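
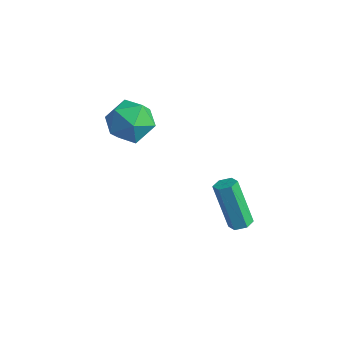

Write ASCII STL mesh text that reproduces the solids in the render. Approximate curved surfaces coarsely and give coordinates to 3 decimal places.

solid 
facet normal 0.431 -0.029 -0.902
outer loop
vertex 2.828 3.52 -0.154
vertex 2.38 3.667 -0.373
vertex 2.724 4.025 -0.22
endloop
endfacet
facet normal 0.880 0.235 0.413
outer loop
vertex 2.828 3.52 -0.154
vertex 2.724 4.025 -0.22
vertex 1.888 3.586 1.812
endloop
endfacet
facet normal 0.880 0.234 0.413
outer loop
vertex 1.888 3.586 1.812
vertex 2.724 4.025 -0.22
vertex 1.785 4.091 1.746
endloop
endfacet
facet normal -0.431 0.030 0.902
outer loop
vertex 1.888 3.586 1.812
vertex 1.785 4.091 1.746
vertex 1.44 3.733 1.593
endloop
endfacet
facet normal 0.431 -0.029 -0.902
outer loop
vertex 2.724 4.025 -0.22
vertex 2.38 3.667 -0.373
vertex 2.276 4.172 -0.439
endloop
endfacet
facet normal 0.268 0.959 0.096
outer loop
vertex 2.724 4.025 -0.22
vertex 2.276 4.172 -0.439
vertex 1.785 4.091 1.746
endloop
endfacet
facet normal 0.268 0.959 0.096
outer loop
vertex 1.785 4.091 1.746
vertex 2.276 4.172 -0.439
vertex 1.337 4.238 1.527
endloop
endfacet
facet normal -0.431 0.030 0.902
outer loop
vertex 1.785 4.091 1.746
vertex 1.337 4.238 1.527
vertex 1.44 3.733 1.593
endloop
endfacet
facet normal 0.431 -0.029 -0.902
outer loop
vertex 2.276 4.172 -0.439
vertex 2.38 3.667 -0.373
vertex 1.932 3.814 -0.592
endloop
endfacet
facet normal -0.613 0.724 -0.317
outer loop
vertex 2.276 4.172 -0.439
vertex 1.932 3.814 -0.592
vertex 1.337 4.238 1.527
endloop
endfacet
facet normal -0.612 0.725 -0.317
outer loop
vertex 1.337 4.238 1.527
vertex 1.932 3.814 -0.592
vertex 0.992 3.88 1.374
endloop
endfacet
facet normal -0.431 0.030 0.902
outer loop
vertex 1.337 4.238 1.527
vertex 0.992 3.88 1.374
vertex 1.44 3.733 1.593
endloop
endfacet
facet normal 0.431 -0.030 -0.902
outer loop
vertex 1.932 3.814 -0.592
vertex 2.38 3.667 -0.373
vertex 2.035 3.309 -0.526
endloop
endfacet
facet normal -0.880 -0.234 -0.413
outer loop
vertex 1.932 3.814 -0.592
vertex 2.035 3.309 -0.526
vertex 0.992 3.88 1.374
endloop
endfacet
facet normal -0.880 -0.235 -0.412
outer loop
vertex 0.992 3.88 1.374
vertex 2.035 3.309 -0.526
vertex 1.096 3.375 1.44
endloop
endfacet
facet normal -0.431 0.029 0.902
outer loop
vertex 0.992 3.88 1.374
vertex 1.096 3.375 1.44
vertex 1.44 3.733 1.593
endloop
endfacet
facet normal 0.431 -0.030 -0.902
outer loop
vertex 2.035 3.309 -0.526
vertex 2.38 3.667 -0.373
vertex 2.483 3.162 -0.307
endloop
endfacet
facet normal -0.268 -0.959 -0.096
outer loop
vertex 2.035 3.309 -0.526
vertex 2.483 3.162 -0.307
vertex 1.096 3.375 1.44
endloop
endfacet
facet normal -0.268 -0.959 -0.096
outer loop
vertex 1.096 3.375 1.44
vertex 2.483 3.162 -0.307
vertex 1.544 3.228 1.659
endloop
endfacet
facet normal -0.431 0.029 0.902
outer loop
vertex 1.096 3.375 1.44
vertex 1.544 3.228 1.659
vertex 1.44 3.733 1.593
endloop
endfacet
facet normal 0.431 -0.030 -0.902
outer loop
vertex 2.483 3.162 -0.307
vertex 2.38 3.667 -0.373
vertex 2.828 3.52 -0.154
endloop
endfacet
facet normal 0.612 -0.725 0.317
outer loop
vertex 2.483 3.162 -0.307
vertex 2.828 3.52 -0.154
vertex 1.544 3.228 1.659
endloop
endfacet
facet normal 0.612 -0.724 0.317
outer loop
vertex 1.544 3.228 1.659
vertex 2.828 3.52 -0.154
vertex 1.888 3.586 1.812
endloop
endfacet
facet normal -0.431 0.029 0.902
outer loop
vertex 1.544 3.228 1.659
vertex 1.888 3.586 1.812
vertex 1.44 3.733 1.593
endloop
endfacet
facet normal -0.171 0.773 0.611
outer loop
vertex -2.772 3.887 3.519
vertex -3.61 3.306 4.019
vertex -2.548 3.227 4.416
endloop
endfacet
facet normal 0.516 0.746 0.420
outer loop
vertex -2.772 3.887 3.519
vertex -2.548 3.227 4.416
vertex -1.84 3.237 3.528
endloop
endfacet
facet normal 0.549 0.783 -0.291
outer loop
vertex -2.772 3.887 3.519
vertex -1.84 3.237 3.528
vertex -2.464 3.323 2.583
endloop
endfacet
facet normal -0.118 0.833 -0.541
outer loop
vertex -2.772 3.887 3.519
vertex -2.464 3.323 2.583
vertex -3.557 3.365 2.886
endloop
endfacet
facet normal -0.563 0.826 0.017
outer loop
vertex -2.772 3.887 3.519
vertex -3.557 3.365 2.886
vertex -3.61 3.306 4.019
endloop
endfacet
facet normal 0.776 0.112 0.620
outer loop
vertex -1.84 3.237 3.528
vertex -2.548 3.227 4.416
vertex -2.103 2.255 4.034
endloop
endfacet
facet normal -0.336 0.155 0.929
outer loop
vertex -2.548 3.227 4.416
vertex -3.61 3.306 4.019
vertex -3.196 2.297 4.337
endloop
endfacet
facet normal -0.970 0.243 -0.033
outer loop
vertex -3.61 3.306 4.019
vertex -3.557 3.365 2.886
vertex -3.82 2.383 3.392
endloop
endfacet
facet normal -0.249 0.253 -0.935
outer loop
vertex -3.557 3.365 2.886
vertex -2.464 3.323 2.583
vertex -3.112 2.393 2.504
endloop
endfacet
facet normal 0.829 0.173 -0.532
outer loop
vertex -2.464 3.323 2.583
vertex -1.84 3.237 3.528
vertex -2.05 2.314 2.901
endloop
endfacet
facet normal 0.118 -0.833 0.541
outer loop
vertex -2.888 1.733 3.401
vertex -2.103 2.255 4.034
vertex -3.196 2.297 4.337
endloop
endfacet
facet normal -0.549 -0.783 0.291
outer loop
vertex -2.888 1.733 3.401
vertex -3.196 2.297 4.337
vertex -3.82 2.383 3.392
endloop
endfacet
facet normal -0.516 -0.746 -0.420
outer loop
vertex -2.888 1.733 3.401
vertex -3.82 2.383 3.392
vertex -3.112 2.393 2.504
endloop
endfacet
facet normal 0.171 -0.773 -0.611
outer loop
vertex -2.888 1.733 3.401
vertex -3.112 2.393 2.504
vertex -2.05 2.314 2.901
endloop
endfacet
facet normal 0.563 -0.826 -0.017
outer loop
vertex -2.888 1.733 3.401
vertex -2.05 2.314 2.901
vertex -2.103 2.255 4.034
endloop
endfacet
facet normal 0.249 -0.253 0.935
outer loop
vertex -3.196 2.297 4.337
vertex -2.103 2.255 4.034
vertex -2.548 3.227 4.416
endloop
endfacet
facet normal -0.829 -0.173 0.532
outer loop
vertex -3.82 2.383 3.392
vertex -3.196 2.297 4.337
vertex -3.61 3.306 4.019
endloop
endfacet
facet normal -0.776 -0.112 -0.620
outer loop
vertex -3.112 2.393 2.504
vertex -3.82 2.383 3.392
vertex -3.557 3.365 2.886
endloop
endfacet
facet normal 0.336 -0.155 -0.929
outer loop
vertex -2.05 2.314 2.901
vertex -3.112 2.393 2.504
vertex -2.464 3.323 2.583
endloop
endfacet
facet normal 0.970 -0.243 0.033
outer loop
vertex -2.103 2.255 4.034
vertex -2.05 2.314 2.901
vertex -1.84 3.237 3.528
endloop
endfacet

endsolid


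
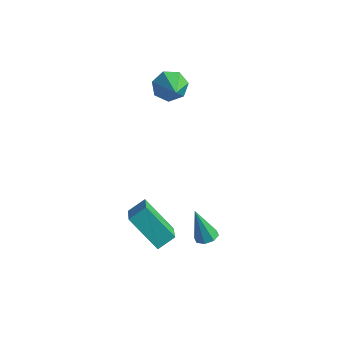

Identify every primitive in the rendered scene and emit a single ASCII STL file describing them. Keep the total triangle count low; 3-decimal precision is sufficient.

solid 
facet normal -0.763 -0.002 0.647
outer loop
vertex 2.259 -1.212 -2.184
vertex 1.326 0.044 -3.28
vertex 1.89 -1.867 -2.621
endloop
endfacet
facet normal 0.489 -0.658 0.573
outer loop
vertex 3.254 -1.864 -3.78
vertex 2.259 -1.212 -2.184
vertex 1.89 -1.867 -2.621
endloop
endfacet
facet normal -0.763 -0.002 0.647
outer loop
vertex 1.89 -1.867 -2.621
vertex 1.326 0.044 -3.28
vertex 0.957 -0.611 -3.717
endloop
endfacet
facet normal -0.425 -0.753 -0.502
outer loop
vertex 0.957 -0.611 -3.717
vertex 3.254 -1.864 -3.78
vertex 1.89 -1.867 -2.621
endloop
endfacet
facet normal 0.425 0.753 0.502
outer loop
vertex 2.259 -1.212 -2.184
vertex 2.69 0.047 -4.439
vertex 1.326 0.044 -3.28
endloop
endfacet
facet normal 0.489 -0.658 0.573
outer loop
vertex 3.623 -1.209 -3.343
vertex 2.259 -1.212 -2.184
vertex 3.254 -1.864 -3.78
endloop
endfacet
facet normal 0.425 0.753 0.502
outer loop
vertex 3.623 -1.209 -3.343
vertex 2.69 0.047 -4.439
vertex 2.259 -1.212 -2.184
endloop
endfacet
facet normal -0.489 0.658 -0.573
outer loop
vertex 1.326 0.044 -3.28
vertex 2.69 0.047 -4.439
vertex 0.957 -0.611 -3.717
endloop
endfacet
facet normal -0.425 -0.753 -0.502
outer loop
vertex 2.321 -0.608 -4.876
vertex 3.254 -1.864 -3.78
vertex 0.957 -0.611 -3.717
endloop
endfacet
facet normal -0.489 0.658 -0.573
outer loop
vertex 0.957 -0.611 -3.717
vertex 2.69 0.047 -4.439
vertex 2.321 -0.608 -4.876
endloop
endfacet
facet normal 0.763 0.002 -0.647
outer loop
vertex 2.321 -0.608 -4.876
vertex 3.623 -1.209 -3.343
vertex 3.254 -1.864 -3.78
endloop
endfacet
facet normal 0.763 0.002 -0.647
outer loop
vertex 2.69 0.047 -4.439
vertex 3.623 -1.209 -3.343
vertex 2.321 -0.608 -4.876
endloop
endfacet
facet normal 0.327 0.048 -0.944
outer loop
vertex 4.637 0.357 -4.005
vertex 4.205 0.139 -4.166
vertex 4.359 0.619 -4.088
endloop
endfacet
facet normal 0.501 0.695 0.517
outer loop
vertex 4.637 0.357 -4.005
vertex 4.359 0.619 -4.088
vertex 3.695 0.061 -2.694
endloop
endfacet
facet normal 0.326 0.049 -0.944
outer loop
vertex 4.359 0.619 -4.088
vertex 4.205 0.139 -4.166
vertex 3.991 0.599 -4.216
endloop
endfacet
facet normal -0.156 0.940 0.302
outer loop
vertex 4.359 0.619 -4.088
vertex 3.991 0.599 -4.216
vertex 3.695 0.061 -2.694
endloop
endfacet
facet normal 0.326 0.049 -0.944
outer loop
vertex 3.991 0.599 -4.216
vertex 4.205 0.139 -4.166
vertex 3.748 0.31 -4.315
endloop
endfacet
facet normal -0.775 0.628 0.071
outer loop
vertex 3.991 0.599 -4.216
vertex 3.748 0.31 -4.315
vertex 3.695 0.061 -2.694
endloop
endfacet
facet normal 0.326 0.050 -0.944
outer loop
vertex 3.748 0.31 -4.315
vertex 4.205 0.139 -4.166
vertex 3.773 -0.079 -4.327
endloop
endfacet
facet normal -0.997 -0.063 -0.042
outer loop
vertex 3.748 0.31 -4.315
vertex 3.773 -0.079 -4.327
vertex 3.695 0.061 -2.694
endloop
endfacet
facet normal 0.326 0.051 -0.944
outer loop
vertex 3.773 -0.079 -4.327
vertex 4.205 0.139 -4.166
vertex 4.051 -0.341 -4.245
endloop
endfacet
facet normal -0.690 -0.723 0.029
outer loop
vertex 3.773 -0.079 -4.327
vertex 4.051 -0.341 -4.245
vertex 3.695 0.061 -2.694
endloop
endfacet
facet normal 0.328 0.050 -0.943
outer loop
vertex 4.051 -0.341 -4.245
vertex 4.205 0.139 -4.166
vertex 4.419 -0.321 -4.116
endloop
endfacet
facet normal -0.033 -0.969 0.244
outer loop
vertex 4.051 -0.341 -4.245
vertex 4.419 -0.321 -4.116
vertex 3.695 0.061 -2.694
endloop
endfacet
facet normal 0.327 0.050 -0.944
outer loop
vertex 4.419 -0.321 -4.116
vertex 4.205 0.139 -4.166
vertex 4.661 -0.032 -4.017
endloop
endfacet
facet normal 0.588 -0.655 0.475
outer loop
vertex 4.419 -0.321 -4.116
vertex 4.661 -0.032 -4.017
vertex 3.695 0.061 -2.694
endloop
endfacet
facet normal 0.327 0.049 -0.944
outer loop
vertex 4.661 -0.032 -4.017
vertex 4.205 0.139 -4.166
vertex 4.637 0.357 -4.005
endloop
endfacet
facet normal 0.808 0.032 0.588
outer loop
vertex 4.661 -0.032 -4.017
vertex 4.637 0.357 -4.005
vertex 3.695 0.061 -2.694
endloop
endfacet
facet normal -0.596 0.623 -0.507
outer loop
vertex 0.205 4.839 -0.003
vertex -0.34 4.283 -0.046
vertex -0.241 4.826 0.505
endloop
endfacet
facet normal 0.653 0.481 0.585
outer loop
vertex 0.205 4.839 -0.003
vertex -0.241 4.826 0.505
vertex 0.66 3.237 0.806
endloop
endfacet
facet normal -0.594 0.624 -0.508
outer loop
vertex -0.241 4.826 0.505
vertex -0.34 4.283 -0.046
vertex -0.762 4.405 0.598
endloop
endfacet
facet normal 0.017 0.195 0.981
outer loop
vertex -0.241 4.826 0.505
vertex -0.762 4.405 0.598
vertex 0.66 3.237 0.806
endloop
endfacet
facet normal -0.595 0.623 -0.508
outer loop
vertex -0.762 4.405 0.598
vertex -0.34 4.283 -0.046
vertex -0.965 3.891 0.206
endloop
endfacet
facet normal -0.458 -0.418 0.785
outer loop
vertex -0.762 4.405 0.598
vertex -0.965 3.891 0.206
vertex 0.66 3.237 0.806
endloop
endfacet
facet normal -0.595 0.624 -0.506
outer loop
vertex -0.965 3.891 0.206
vertex -0.34 4.283 -0.046
vertex -0.698 3.674 -0.376
endloop
endfacet
facet normal -0.415 -0.898 0.145
outer loop
vertex -0.965 3.891 0.206
vertex -0.698 3.674 -0.376
vertex 0.66 3.237 0.806
endloop
endfacet
facet normal -0.595 0.624 -0.506
outer loop
vertex -0.698 3.674 -0.376
vertex -0.34 4.283 -0.046
vertex -0.161 3.915 -0.71
endloop
endfacet
facet normal 0.113 -0.883 -0.456
outer loop
vertex -0.698 3.674 -0.376
vertex -0.161 3.915 -0.71
vertex 0.66 3.237 0.806
endloop
endfacet
facet normal -0.596 0.623 -0.506
outer loop
vertex -0.161 3.915 -0.71
vertex -0.34 4.283 -0.046
vertex 0.241 4.434 -0.544
endloop
endfacet
facet normal 0.729 -0.384 -0.567
outer loop
vertex -0.161 3.915 -0.71
vertex 0.241 4.434 -0.544
vertex 0.66 3.237 0.806
endloop
endfacet
facet normal -0.596 0.623 -0.506
outer loop
vertex 0.241 4.434 -0.544
vertex -0.34 4.283 -0.046
vertex 0.205 4.839 -0.003
endloop
endfacet
facet normal 0.969 0.223 -0.103
outer loop
vertex 0.241 4.434 -0.544
vertex 0.205 4.839 -0.003
vertex 0.66 3.237 0.806
endloop
endfacet

endsolid


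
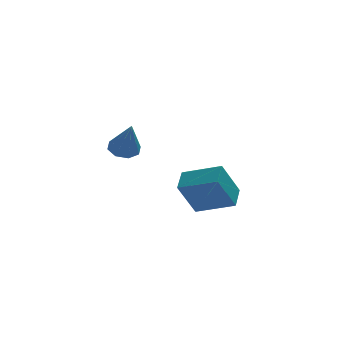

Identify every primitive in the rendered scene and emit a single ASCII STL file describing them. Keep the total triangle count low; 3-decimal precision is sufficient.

solid 
facet normal -0.063 0.530 -0.846
outer loop
vertex -1.517 -0.884 1.379
vertex -2.293 -0.956 1.392
vertex -1.782 -0.44 1.677
endloop
endfacet
facet normal 0.862 0.202 0.465
outer loop
vertex -1.517 -0.884 1.379
vertex -1.782 -0.44 1.677
vertex -2.167 -2.004 3.068
endloop
endfacet
facet normal -0.063 0.530 -0.846
outer loop
vertex -1.782 -0.44 1.677
vertex -2.293 -0.956 1.392
vertex -2.347 -0.298 1.808
endloop
endfacet
facet normal 0.320 0.585 0.746
outer loop
vertex -1.782 -0.44 1.677
vertex -2.347 -0.298 1.808
vertex -2.167 -2.004 3.068
endloop
endfacet
facet normal -0.065 0.529 -0.846
outer loop
vertex -2.347 -0.298 1.808
vertex -2.293 -0.956 1.392
vertex -2.881 -0.542 1.696
endloop
endfacet
facet normal -0.396 0.518 0.758
outer loop
vertex -2.347 -0.298 1.808
vertex -2.881 -0.542 1.696
vertex -2.167 -2.004 3.068
endloop
endfacet
facet normal -0.064 0.530 -0.846
outer loop
vertex -2.881 -0.542 1.696
vertex -2.293 -0.956 1.392
vertex -3.07 -1.028 1.406
endloop
endfacet
facet normal -0.867 0.042 0.496
outer loop
vertex -2.881 -0.542 1.696
vertex -3.07 -1.028 1.406
vertex -2.167 -2.004 3.068
endloop
endfacet
facet normal -0.064 0.529 -0.846
outer loop
vertex -3.07 -1.028 1.406
vertex -2.293 -0.956 1.392
vertex -2.804 -1.472 1.108
endloop
endfacet
facet normal -0.817 -0.565 0.112
outer loop
vertex -3.07 -1.028 1.406
vertex -2.804 -1.472 1.108
vertex -2.167 -2.004 3.068
endloop
endfacet
facet normal -0.063 0.529 -0.846
outer loop
vertex -2.804 -1.472 1.108
vertex -2.293 -0.956 1.392
vertex -2.239 -1.614 0.977
endloop
endfacet
facet normal -0.277 -0.946 -0.167
outer loop
vertex -2.804 -1.472 1.108
vertex -2.239 -1.614 0.977
vertex -2.167 -2.004 3.068
endloop
endfacet
facet normal -0.064 0.529 -0.846
outer loop
vertex -2.239 -1.614 0.977
vertex -2.293 -0.956 1.392
vertex -1.706 -1.37 1.089
endloop
endfacet
facet normal 0.440 -0.880 -0.179
outer loop
vertex -2.239 -1.614 0.977
vertex -1.706 -1.37 1.089
vertex -2.167 -2.004 3.068
endloop
endfacet
facet normal -0.063 0.529 -0.846
outer loop
vertex -1.706 -1.37 1.089
vertex -2.293 -0.956 1.392
vertex -1.517 -0.884 1.379
endloop
endfacet
facet normal 0.911 -0.404 0.083
outer loop
vertex -1.706 -1.37 1.089
vertex -1.517 -0.884 1.379
vertex -2.167 -2.004 3.068
endloop
endfacet
facet normal -0.471 -0.210 0.857
outer loop
vertex 2.932 2.123 -2.249
vertex 3.451 3.269 -1.683
vertex 1.217 3.231 -2.921
endloop
endfacet
facet normal -0.376 -0.831 -0.410
outer loop
vertex 2.249 3.691 -4.797
vertex 2.932 2.123 -2.249
vertex 1.217 3.231 -2.921
endloop
endfacet
facet normal -0.471 -0.210 0.857
outer loop
vertex 1.217 3.231 -2.921
vertex 3.451 3.269 -1.683
vertex 1.736 4.378 -2.355
endloop
endfacet
facet normal -0.798 0.515 -0.313
outer loop
vertex 1.736 4.378 -2.355
vertex 2.249 3.691 -4.797
vertex 1.217 3.231 -2.921
endloop
endfacet
facet normal 0.798 -0.516 0.312
outer loop
vertex 2.932 2.123 -2.249
vertex 4.483 3.729 -3.559
vertex 3.451 3.269 -1.683
endloop
endfacet
facet normal -0.376 -0.831 -0.410
outer loop
vertex 3.964 2.582 -4.125
vertex 2.932 2.123 -2.249
vertex 2.249 3.691 -4.797
endloop
endfacet
facet normal 0.798 -0.515 0.313
outer loop
vertex 3.964 2.582 -4.125
vertex 4.483 3.729 -3.559
vertex 2.932 2.123 -2.249
endloop
endfacet
facet normal 0.376 0.831 0.411
outer loop
vertex 3.451 3.269 -1.683
vertex 4.483 3.729 -3.559
vertex 1.736 4.378 -2.355
endloop
endfacet
facet normal -0.798 0.516 -0.313
outer loop
vertex 2.768 4.837 -4.231
vertex 2.249 3.691 -4.797
vertex 1.736 4.378 -2.355
endloop
endfacet
facet normal 0.376 0.831 0.410
outer loop
vertex 1.736 4.378 -2.355
vertex 4.483 3.729 -3.559
vertex 2.768 4.837 -4.231
endloop
endfacet
facet normal 0.471 0.210 -0.857
outer loop
vertex 2.768 4.837 -4.231
vertex 3.964 2.582 -4.125
vertex 2.249 3.691 -4.797
endloop
endfacet
facet normal 0.471 0.210 -0.857
outer loop
vertex 4.483 3.729 -3.559
vertex 3.964 2.582 -4.125
vertex 2.768 4.837 -4.231
endloop
endfacet

endsolid


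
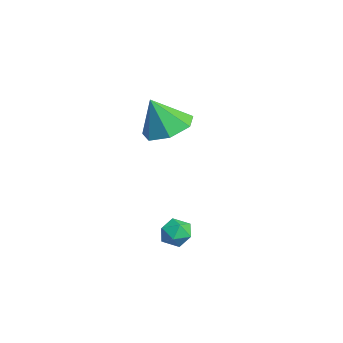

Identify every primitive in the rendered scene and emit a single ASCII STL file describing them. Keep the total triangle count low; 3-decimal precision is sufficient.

solid 
facet normal -0.940 -0.121 0.319
outer loop
vertex 0.943 0.241 -0.936
vertex 1.037 -0.414 -0.908
vertex 1.168 -0.038 -0.379
endloop
endfacet
facet normal -0.679 0.509 0.529
outer loop
vertex 0.943 0.241 -0.936
vertex 1.168 -0.038 -0.379
vertex 1.429 0.532 -0.592
endloop
endfacet
facet normal -0.484 0.873 -0.054
outer loop
vertex 0.943 0.241 -0.936
vertex 1.429 0.532 -0.592
vertex 1.46 0.508 -1.253
endloop
endfacet
facet normal -0.625 0.469 -0.624
outer loop
vertex 0.943 0.241 -0.936
vertex 1.46 0.508 -1.253
vertex 1.217 -0.076 -1.449
endloop
endfacet
facet normal -0.907 -0.147 -0.394
outer loop
vertex 0.943 0.241 -0.936
vertex 1.217 -0.076 -1.449
vertex 1.037 -0.414 -0.908
endloop
endfacet
facet normal -0.095 0.386 0.918
outer loop
vertex 1.429 0.532 -0.592
vertex 1.168 -0.038 -0.379
vertex 1.823 0.056 -0.351
endloop
endfacet
facet normal -0.517 -0.632 0.577
outer loop
vertex 1.168 -0.038 -0.379
vertex 1.037 -0.414 -0.908
vertex 1.58 -0.528 -0.547
endloop
endfacet
facet normal -0.463 -0.674 -0.575
outer loop
vertex 1.037 -0.414 -0.908
vertex 1.217 -0.076 -1.449
vertex 1.611 -0.552 -1.208
endloop
endfacet
facet normal -0.005 0.320 -0.947
outer loop
vertex 1.217 -0.076 -1.449
vertex 1.46 0.508 -1.253
vertex 1.872 0.018 -1.421
endloop
endfacet
facet normal 0.221 0.975 -0.025
outer loop
vertex 1.46 0.508 -1.253
vertex 1.429 0.532 -0.592
vertex 2.003 0.394 -0.892
endloop
endfacet
facet normal 0.625 -0.469 0.624
outer loop
vertex 2.097 -0.261 -0.864
vertex 1.823 0.056 -0.351
vertex 1.58 -0.528 -0.547
endloop
endfacet
facet normal 0.484 -0.873 0.054
outer loop
vertex 2.097 -0.261 -0.864
vertex 1.58 -0.528 -0.547
vertex 1.611 -0.552 -1.208
endloop
endfacet
facet normal 0.679 -0.509 -0.529
outer loop
vertex 2.097 -0.261 -0.864
vertex 1.611 -0.552 -1.208
vertex 1.872 0.018 -1.421
endloop
endfacet
facet normal 0.940 0.121 -0.319
outer loop
vertex 2.097 -0.261 -0.864
vertex 1.872 0.018 -1.421
vertex 2.003 0.394 -0.892
endloop
endfacet
facet normal 0.907 0.147 0.394
outer loop
vertex 2.097 -0.261 -0.864
vertex 2.003 0.394 -0.892
vertex 1.823 0.056 -0.351
endloop
endfacet
facet normal 0.005 -0.320 0.947
outer loop
vertex 1.58 -0.528 -0.547
vertex 1.823 0.056 -0.351
vertex 1.168 -0.038 -0.379
endloop
endfacet
facet normal -0.221 -0.975 0.025
outer loop
vertex 1.611 -0.552 -1.208
vertex 1.58 -0.528 -0.547
vertex 1.037 -0.414 -0.908
endloop
endfacet
facet normal 0.095 -0.386 -0.918
outer loop
vertex 1.872 0.018 -1.421
vertex 1.611 -0.552 -1.208
vertex 1.217 -0.076 -1.449
endloop
endfacet
facet normal 0.517 0.632 -0.577
outer loop
vertex 2.003 0.394 -0.892
vertex 1.872 0.018 -1.421
vertex 1.46 0.508 -1.253
endloop
endfacet
facet normal 0.463 0.674 0.575
outer loop
vertex 1.823 0.056 -0.351
vertex 2.003 0.394 -0.892
vertex 1.429 0.532 -0.592
endloop
endfacet
facet normal 0.074 0.406 -0.911
outer loop
vertex -2.374 0.014 1.704
vertex -2.871 0.873 2.046
vertex -1.84 0.671 2.04
endloop
endfacet
facet normal 0.655 -0.690 0.307
outer loop
vertex -2.374 0.014 1.704
vertex -1.84 0.671 2.04
vertex -2.989 0.227 3.494
endloop
endfacet
facet normal 0.074 0.406 -0.911
outer loop
vertex -1.84 0.671 2.04
vertex -2.871 0.873 2.046
vertex -2.083 1.481 2.381
endloop
endfacet
facet normal 0.788 -0.023 0.616
outer loop
vertex -1.84 0.671 2.04
vertex -2.083 1.481 2.381
vertex -2.989 0.227 3.494
endloop
endfacet
facet normal 0.074 0.406 -0.911
outer loop
vertex -2.083 1.481 2.381
vertex -2.871 0.873 2.046
vertex -2.919 1.832 2.469
endloop
endfacet
facet normal 0.297 0.505 0.811
outer loop
vertex -2.083 1.481 2.381
vertex -2.919 1.832 2.469
vertex -2.989 0.227 3.494
endloop
endfacet
facet normal 0.074 0.406 -0.911
outer loop
vertex -2.919 1.832 2.469
vertex -2.871 0.873 2.046
vertex -3.719 1.461 2.239
endloop
endfacet
facet normal -0.444 0.496 0.746
outer loop
vertex -2.919 1.832 2.469
vertex -3.719 1.461 2.239
vertex -2.989 0.227 3.494
endloop
endfacet
facet normal 0.074 0.406 -0.911
outer loop
vertex -3.719 1.461 2.239
vertex -2.871 0.873 2.046
vertex -3.88 0.647 1.863
endloop
endfacet
facet normal -0.881 -0.043 0.470
outer loop
vertex -3.719 1.461 2.239
vertex -3.88 0.647 1.863
vertex -2.989 0.227 3.494
endloop
endfacet
facet normal 0.074 0.406 -0.911
outer loop
vertex -3.88 0.647 1.863
vertex -2.871 0.873 2.046
vertex -3.281 0.003 1.625
endloop
endfacet
facet normal -0.682 -0.705 0.191
outer loop
vertex -3.88 0.647 1.863
vertex -3.281 0.003 1.625
vertex -2.989 0.227 3.494
endloop
endfacet
facet normal 0.074 0.406 -0.911
outer loop
vertex -3.281 0.003 1.625
vertex -2.871 0.873 2.046
vertex -2.374 0.014 1.704
endloop
endfacet
facet normal 0.002 -0.993 0.119
outer loop
vertex -3.281 0.003 1.625
vertex -2.374 0.014 1.704
vertex -2.989 0.227 3.494
endloop
endfacet

endsolid


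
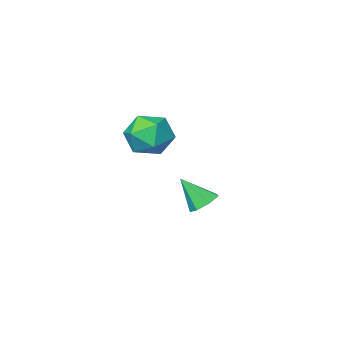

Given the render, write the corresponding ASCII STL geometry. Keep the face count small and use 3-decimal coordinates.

solid 
facet normal -0.431 0.472 -0.769
outer loop
vertex -0.729 0.624 -1.326
vertex -1.199 0.725 -1.001
vertex -0.726 1.054 -1.064
endloop
endfacet
facet normal 0.999 0.020 -0.045
outer loop
vertex -0.729 0.624 -1.326
vertex -0.726 1.054 -1.064
vertex -0.661 0.135 -0.039
endloop
endfacet
facet normal -0.431 0.472 -0.770
outer loop
vertex -0.726 1.054 -1.064
vertex -1.199 0.725 -1.001
vertex -1.079 1.236 -0.755
endloop
endfacet
facet normal 0.690 0.560 0.458
outer loop
vertex -0.726 1.054 -1.064
vertex -1.079 1.236 -0.755
vertex -0.661 0.135 -0.039
endloop
endfacet
facet normal -0.431 0.472 -0.770
outer loop
vertex -1.079 1.236 -0.755
vertex -1.199 0.725 -1.001
vertex -1.523 1.033 -0.631
endloop
endfacet
facet normal -0.013 0.542 0.840
outer loop
vertex -1.079 1.236 -0.755
vertex -1.523 1.033 -0.631
vertex -0.661 0.135 -0.039
endloop
endfacet
facet normal -0.430 0.472 -0.770
outer loop
vertex -1.523 1.033 -0.631
vertex -1.199 0.725 -1.001
vertex -1.723 0.598 -0.786
endloop
endfacet
facet normal -0.582 -0.022 0.813
outer loop
vertex -1.523 1.033 -0.631
vertex -1.723 0.598 -0.786
vertex -0.661 0.135 -0.039
endloop
endfacet
facet normal -0.430 0.471 -0.770
outer loop
vertex -1.723 0.598 -0.786
vertex -1.199 0.725 -1.001
vertex -1.528 0.258 -1.103
endloop
endfacet
facet normal -0.587 -0.706 0.396
outer loop
vertex -1.723 0.598 -0.786
vertex -1.528 0.258 -1.103
vertex -0.661 0.135 -0.039
endloop
endfacet
facet normal -0.431 0.471 -0.770
outer loop
vertex -1.528 0.258 -1.103
vertex -1.199 0.725 -1.001
vertex -1.086 0.27 -1.343
endloop
endfacet
facet normal -0.025 -0.995 -0.095
outer loop
vertex -1.528 0.258 -1.103
vertex -1.086 0.27 -1.343
vertex -0.661 0.135 -0.039
endloop
endfacet
facet normal -0.431 0.471 -0.770
outer loop
vertex -1.086 0.27 -1.343
vertex -1.199 0.725 -1.001
vertex -0.729 0.624 -1.326
endloop
endfacet
facet normal 0.681 -0.672 -0.291
outer loop
vertex -1.086 0.27 -1.343
vertex -0.729 0.624 -1.326
vertex -0.661 0.135 -0.039
endloop
endfacet
facet normal -0.180 0.075 0.981
outer loop
vertex 1.484 2.479 3.651
vertex 0.873 1.889 3.584
vertex 1.676 1.655 3.749
endloop
endfacet
facet normal 0.504 0.217 0.836
outer loop
vertex 1.484 2.479 3.651
vertex 1.676 1.655 3.749
vertex 2.195 2.163 3.304
endloop
endfacet
facet normal 0.524 0.763 0.379
outer loop
vertex 1.484 2.479 3.651
vertex 2.195 2.163 3.304
vertex 1.713 2.712 2.865
endloop
endfacet
facet normal -0.149 0.959 0.241
outer loop
vertex 1.484 2.479 3.651
vertex 1.713 2.712 2.865
vertex 0.897 2.542 3.038
endloop
endfacet
facet normal -0.583 0.534 0.613
outer loop
vertex 1.484 2.479 3.651
vertex 0.897 2.542 3.038
vertex 0.873 1.889 3.584
endloop
endfacet
facet normal 0.784 -0.355 0.509
outer loop
vertex 2.195 2.163 3.304
vertex 1.676 1.655 3.749
vertex 2.023 1.378 3.022
endloop
endfacet
facet normal -0.323 -0.584 0.745
outer loop
vertex 1.676 1.655 3.749
vertex 0.873 1.889 3.584
vertex 1.207 1.208 3.195
endloop
endfacet
facet normal -0.976 0.160 0.149
outer loop
vertex 0.873 1.889 3.584
vertex 0.897 2.542 3.038
vertex 0.725 1.757 2.756
endloop
endfacet
facet normal -0.273 0.848 -0.454
outer loop
vertex 0.897 2.542 3.038
vertex 1.713 2.712 2.865
vertex 1.244 2.265 2.311
endloop
endfacet
facet normal 0.815 0.531 -0.230
outer loop
vertex 1.713 2.712 2.865
vertex 2.195 2.163 3.304
vertex 2.047 2.031 2.476
endloop
endfacet
facet normal 0.149 -0.959 -0.241
outer loop
vertex 1.436 1.441 2.409
vertex 2.023 1.378 3.022
vertex 1.207 1.208 3.195
endloop
endfacet
facet normal -0.524 -0.763 -0.379
outer loop
vertex 1.436 1.441 2.409
vertex 1.207 1.208 3.195
vertex 0.725 1.757 2.756
endloop
endfacet
facet normal -0.504 -0.217 -0.836
outer loop
vertex 1.436 1.441 2.409
vertex 0.725 1.757 2.756
vertex 1.244 2.265 2.311
endloop
endfacet
facet normal 0.180 -0.075 -0.981
outer loop
vertex 1.436 1.441 2.409
vertex 1.244 2.265 2.311
vertex 2.047 2.031 2.476
endloop
endfacet
facet normal 0.583 -0.534 -0.613
outer loop
vertex 1.436 1.441 2.409
vertex 2.047 2.031 2.476
vertex 2.023 1.378 3.022
endloop
endfacet
facet normal 0.273 -0.848 0.454
outer loop
vertex 1.207 1.208 3.195
vertex 2.023 1.378 3.022
vertex 1.676 1.655 3.749
endloop
endfacet
facet normal -0.815 -0.531 0.230
outer loop
vertex 0.725 1.757 2.756
vertex 1.207 1.208 3.195
vertex 0.873 1.889 3.584
endloop
endfacet
facet normal -0.784 0.355 -0.509
outer loop
vertex 1.244 2.265 2.311
vertex 0.725 1.757 2.756
vertex 0.897 2.542 3.038
endloop
endfacet
facet normal 0.323 0.584 -0.745
outer loop
vertex 2.047 2.031 2.476
vertex 1.244 2.265 2.311
vertex 1.713 2.712 2.865
endloop
endfacet
facet normal 0.976 -0.160 -0.149
outer loop
vertex 2.023 1.378 3.022
vertex 2.047 2.031 2.476
vertex 2.195 2.163 3.304
endloop
endfacet

endsolid


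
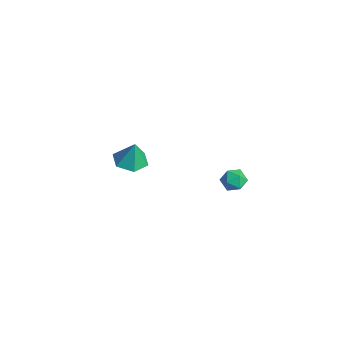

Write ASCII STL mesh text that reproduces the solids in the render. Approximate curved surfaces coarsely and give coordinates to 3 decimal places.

solid 
facet normal -0.714 0.225 0.663
outer loop
vertex 3.447 2.251 0.049
vertex 2.987 1.833 -0.305
vertex 3.388 1.56 0.22
endloop
endfacet
facet normal -0.068 0.245 0.967
outer loop
vertex 3.447 2.251 0.049
vertex 3.388 1.56 0.22
vertex 4.033 1.866 0.188
endloop
endfacet
facet normal 0.327 0.719 0.612
outer loop
vertex 3.447 2.251 0.049
vertex 4.033 1.866 0.188
vertex 4.031 2.33 -0.356
endloop
endfacet
facet normal -0.074 0.993 0.088
outer loop
vertex 3.447 2.251 0.049
vertex 4.031 2.33 -0.356
vertex 3.384 2.309 -0.661
endloop
endfacet
facet normal -0.717 0.687 0.120
outer loop
vertex 3.447 2.251 0.049
vertex 3.384 2.309 -0.661
vertex 2.987 1.833 -0.305
endloop
endfacet
facet normal 0.232 -0.396 0.888
outer loop
vertex 4.033 1.866 0.188
vertex 3.388 1.56 0.22
vertex 3.936 1.211 -0.079
endloop
endfacet
facet normal -0.811 -0.430 0.396
outer loop
vertex 3.388 1.56 0.22
vertex 2.987 1.833 -0.305
vertex 3.289 1.19 -0.384
endloop
endfacet
facet normal -0.815 0.318 -0.484
outer loop
vertex 2.987 1.833 -0.305
vertex 3.384 2.309 -0.661
vertex 3.287 1.654 -0.928
endloop
endfacet
facet normal 0.226 0.814 -0.536
outer loop
vertex 3.384 2.309 -0.661
vertex 4.031 2.33 -0.356
vertex 3.932 1.96 -0.96
endloop
endfacet
facet normal 0.874 0.372 0.314
outer loop
vertex 4.031 2.33 -0.356
vertex 4.033 1.866 0.188
vertex 4.333 1.687 -0.435
endloop
endfacet
facet normal 0.074 -0.993 -0.088
outer loop
vertex 3.873 1.269 -0.789
vertex 3.936 1.211 -0.079
vertex 3.289 1.19 -0.384
endloop
endfacet
facet normal -0.327 -0.719 -0.612
outer loop
vertex 3.873 1.269 -0.789
vertex 3.289 1.19 -0.384
vertex 3.287 1.654 -0.928
endloop
endfacet
facet normal 0.068 -0.245 -0.967
outer loop
vertex 3.873 1.269 -0.789
vertex 3.287 1.654 -0.928
vertex 3.932 1.96 -0.96
endloop
endfacet
facet normal 0.714 -0.225 -0.663
outer loop
vertex 3.873 1.269 -0.789
vertex 3.932 1.96 -0.96
vertex 4.333 1.687 -0.435
endloop
endfacet
facet normal 0.717 -0.687 -0.120
outer loop
vertex 3.873 1.269 -0.789
vertex 4.333 1.687 -0.435
vertex 3.936 1.211 -0.079
endloop
endfacet
facet normal -0.226 -0.814 0.536
outer loop
vertex 3.289 1.19 -0.384
vertex 3.936 1.211 -0.079
vertex 3.388 1.56 0.22
endloop
endfacet
facet normal -0.874 -0.372 -0.314
outer loop
vertex 3.287 1.654 -0.928
vertex 3.289 1.19 -0.384
vertex 2.987 1.833 -0.305
endloop
endfacet
facet normal -0.232 0.396 -0.888
outer loop
vertex 3.932 1.96 -0.96
vertex 3.287 1.654 -0.928
vertex 3.384 2.309 -0.661
endloop
endfacet
facet normal 0.811 0.430 -0.396
outer loop
vertex 4.333 1.687 -0.435
vertex 3.932 1.96 -0.96
vertex 4.031 2.33 -0.356
endloop
endfacet
facet normal 0.815 -0.318 0.484
outer loop
vertex 3.936 1.211 -0.079
vertex 4.333 1.687 -0.435
vertex 4.033 1.866 0.188
endloop
endfacet
facet normal -0.161 -0.109 -0.981
outer loop
vertex -2.344 0.399 -3.428
vertex -3.043 -0.247 -3.242
vertex -3.26 0.696 -3.311
endloop
endfacet
facet normal 0.329 0.868 0.371
outer loop
vertex -2.344 0.399 -3.428
vertex -3.26 0.696 -3.311
vertex -2.817 -0.093 -1.858
endloop
endfacet
facet normal -0.161 -0.109 -0.981
outer loop
vertex -3.26 0.696 -3.311
vertex -3.043 -0.247 -3.242
vertex -3.959 0.05 -3.125
endloop
endfacet
facet normal -0.497 0.690 0.526
outer loop
vertex -3.26 0.696 -3.311
vertex -3.959 0.05 -3.125
vertex -2.817 -0.093 -1.858
endloop
endfacet
facet normal -0.161 -0.109 -0.981
outer loop
vertex -3.959 0.05 -3.125
vertex -3.043 -0.247 -3.242
vertex -3.742 -0.893 -3.056
endloop
endfacet
facet normal -0.744 -0.123 0.657
outer loop
vertex -3.959 0.05 -3.125
vertex -3.742 -0.893 -3.056
vertex -2.817 -0.093 -1.858
endloop
endfacet
facet normal -0.161 -0.109 -0.981
outer loop
vertex -3.742 -0.893 -3.056
vertex -3.043 -0.247 -3.242
vertex -2.826 -1.19 -3.173
endloop
endfacet
facet normal -0.165 -0.757 0.633
outer loop
vertex -3.742 -0.893 -3.056
vertex -2.826 -1.19 -3.173
vertex -2.817 -0.093 -1.858
endloop
endfacet
facet normal -0.161 -0.109 -0.981
outer loop
vertex -2.826 -1.19 -3.173
vertex -3.043 -0.247 -3.242
vertex -2.127 -0.544 -3.359
endloop
endfacet
facet normal 0.661 -0.578 0.478
outer loop
vertex -2.826 -1.19 -3.173
vertex -2.127 -0.544 -3.359
vertex -2.817 -0.093 -1.858
endloop
endfacet
facet normal -0.161 -0.109 -0.981
outer loop
vertex -2.127 -0.544 -3.359
vertex -3.043 -0.247 -3.242
vertex -2.344 0.399 -3.428
endloop
endfacet
facet normal 0.908 0.234 0.347
outer loop
vertex -2.127 -0.544 -3.359
vertex -2.344 0.399 -3.428
vertex -2.817 -0.093 -1.858
endloop
endfacet

endsolid


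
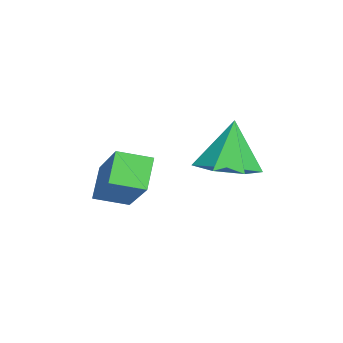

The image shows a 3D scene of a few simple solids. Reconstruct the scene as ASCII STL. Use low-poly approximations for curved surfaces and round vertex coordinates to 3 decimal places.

solid 
facet normal 0.267 -0.150 -0.952
outer loop
vertex -1.648 0.469 -0.79
vertex -2.384 0.87 -1.06
vertex -1.595 1.223 -0.894
endloop
endfacet
facet normal 0.719 0.045 0.693
outer loop
vertex -1.648 0.469 -0.79
vertex -1.595 1.223 -0.894
vertex -2.776 1.09 0.34
endloop
endfacet
facet normal 0.267 -0.149 -0.952
outer loop
vertex -1.595 1.223 -0.894
vertex -2.384 0.87 -1.06
vertex -2.135 1.712 -1.122
endloop
endfacet
facet normal 0.450 0.734 0.509
outer loop
vertex -1.595 1.223 -0.894
vertex -2.135 1.712 -1.122
vertex -2.776 1.09 0.34
endloop
endfacet
facet normal 0.266 -0.149 -0.952
outer loop
vertex -2.135 1.712 -1.122
vertex -2.384 0.87 -1.06
vertex -2.863 1.567 -1.303
endloop
endfacet
facet normal -0.254 0.925 0.282
outer loop
vertex -2.135 1.712 -1.122
vertex -2.863 1.567 -1.303
vertex -2.776 1.09 0.34
endloop
endfacet
facet normal 0.267 -0.149 -0.952
outer loop
vertex -2.863 1.567 -1.303
vertex -2.384 0.87 -1.06
vertex -3.229 0.897 -1.301
endloop
endfacet
facet normal -0.863 0.472 0.183
outer loop
vertex -2.863 1.567 -1.303
vertex -3.229 0.897 -1.301
vertex -2.776 1.09 0.34
endloop
endfacet
facet normal 0.267 -0.150 -0.952
outer loop
vertex -3.229 0.897 -1.301
vertex -2.384 0.87 -1.06
vertex -2.959 0.207 -1.117
endloop
endfacet
facet normal -0.916 -0.282 0.286
outer loop
vertex -3.229 0.897 -1.301
vertex -2.959 0.207 -1.117
vertex -2.776 1.09 0.34
endloop
endfacet
facet normal 0.267 -0.150 -0.952
outer loop
vertex -2.959 0.207 -1.117
vertex -2.384 0.87 -1.06
vertex -2.256 0.016 -0.89
endloop
endfacet
facet normal -0.376 -0.771 0.514
outer loop
vertex -2.959 0.207 -1.117
vertex -2.256 0.016 -0.89
vertex -2.776 1.09 0.34
endloop
endfacet
facet normal 0.268 -0.149 -0.952
outer loop
vertex -2.256 0.016 -0.89
vertex -2.384 0.87 -1.06
vertex -1.648 0.469 -0.79
endloop
endfacet
facet normal 0.352 -0.626 0.696
outer loop
vertex -2.256 0.016 -0.89
vertex -1.648 0.469 -0.79
vertex -2.776 1.09 0.34
endloop
endfacet
facet normal -0.738 -0.181 -0.650
outer loop
vertex -4.024 -2.134 -1.799
vertex -4.02 -1.22 -2.058
vertex -3.336 -2.341 -2.523
endloop
endfacet
facet normal -0.004 -0.962 0.271
outer loop
vertex -1.86 -1.98 -1.222
vertex -4.024 -2.134 -1.799
vertex -3.336 -2.341 -2.523
endloop
endfacet
facet normal -0.738 -0.180 -0.650
outer loop
vertex -3.336 -2.341 -2.523
vertex -4.02 -1.22 -2.058
vertex -3.332 -1.427 -2.781
endloop
endfacet
facet normal 0.675 -0.203 -0.709
outer loop
vertex -3.332 -1.427 -2.781
vertex -1.86 -1.98 -1.222
vertex -3.336 -2.341 -2.523
endloop
endfacet
facet normal -0.675 0.204 0.709
outer loop
vertex -4.024 -2.134 -1.799
vertex -2.544 -0.859 -0.757
vertex -4.02 -1.22 -2.058
endloop
endfacet
facet normal -0.004 -0.962 0.272
outer loop
vertex -2.548 -1.773 -0.499
vertex -4.024 -2.134 -1.799
vertex -1.86 -1.98 -1.222
endloop
endfacet
facet normal -0.675 0.203 0.710
outer loop
vertex -2.548 -1.773 -0.499
vertex -2.544 -0.859 -0.757
vertex -4.024 -2.134 -1.799
endloop
endfacet
facet normal 0.004 0.962 -0.272
outer loop
vertex -4.02 -1.22 -2.058
vertex -2.544 -0.859 -0.757
vertex -3.332 -1.427 -2.781
endloop
endfacet
facet normal 0.675 -0.204 -0.709
outer loop
vertex -1.856 -1.066 -1.481
vertex -1.86 -1.98 -1.222
vertex -3.332 -1.427 -2.781
endloop
endfacet
facet normal 0.004 0.962 -0.272
outer loop
vertex -3.332 -1.427 -2.781
vertex -2.544 -0.859 -0.757
vertex -1.856 -1.066 -1.481
endloop
endfacet
facet normal 0.738 0.181 0.650
outer loop
vertex -1.856 -1.066 -1.481
vertex -2.548 -1.773 -0.499
vertex -1.86 -1.98 -1.222
endloop
endfacet
facet normal 0.738 0.180 0.650
outer loop
vertex -2.544 -0.859 -0.757
vertex -2.548 -1.773 -0.499
vertex -1.856 -1.066 -1.481
endloop
endfacet

endsolid


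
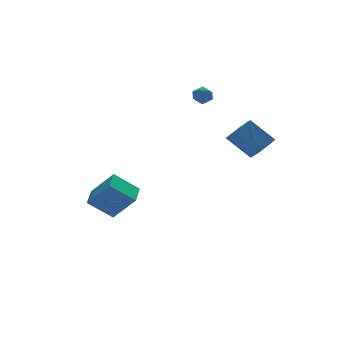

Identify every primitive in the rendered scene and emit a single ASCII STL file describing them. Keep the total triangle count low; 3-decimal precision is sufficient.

solid 
facet normal -0.836 -0.296 -0.462
outer loop
vertex 2.864 -3.851 2.071
vertex 1.835 -2.907 3.33
vertex 2.914 -2.631 1.199
endloop
endfacet
facet normal 0.547 -0.502 -0.670
outer loop
vertex 3.985 -2.253 1.79
vertex 2.864 -3.851 2.071
vertex 2.914 -2.631 1.199
endloop
endfacet
facet normal -0.836 -0.296 -0.462
outer loop
vertex 2.914 -2.631 1.199
vertex 1.835 -2.907 3.33
vertex 1.885 -1.688 2.458
endloop
endfacet
facet normal 0.034 0.813 -0.581
outer loop
vertex 1.885 -1.688 2.458
vertex 3.985 -2.253 1.79
vertex 2.914 -2.631 1.199
endloop
endfacet
facet normal -0.034 -0.813 0.582
outer loop
vertex 2.864 -3.851 2.071
vertex 2.906 -2.529 3.921
vertex 1.835 -2.907 3.33
endloop
endfacet
facet normal 0.547 -0.502 -0.670
outer loop
vertex 3.935 -3.472 2.662
vertex 2.864 -3.851 2.071
vertex 3.985 -2.253 1.79
endloop
endfacet
facet normal -0.033 -0.813 0.582
outer loop
vertex 3.935 -3.472 2.662
vertex 2.906 -2.529 3.921
vertex 2.864 -3.851 2.071
endloop
endfacet
facet normal -0.547 0.502 0.670
outer loop
vertex 1.835 -2.907 3.33
vertex 2.906 -2.529 3.921
vertex 1.885 -1.688 2.458
endloop
endfacet
facet normal 0.034 0.813 -0.582
outer loop
vertex 2.956 -1.309 3.049
vertex 3.985 -2.253 1.79
vertex 1.885 -1.688 2.458
endloop
endfacet
facet normal -0.547 0.501 0.670
outer loop
vertex 1.885 -1.688 2.458
vertex 2.906 -2.529 3.921
vertex 2.956 -1.309 3.049
endloop
endfacet
facet normal 0.836 0.296 0.462
outer loop
vertex 2.956 -1.309 3.049
vertex 3.935 -3.472 2.662
vertex 3.985 -2.253 1.79
endloop
endfacet
facet normal 0.836 0.296 0.462
outer loop
vertex 2.906 -2.529 3.921
vertex 3.935 -3.472 2.662
vertex 2.956 -1.309 3.049
endloop
endfacet
facet normal -0.920 0.122 0.373
outer loop
vertex 2.281 3.595 3.585
vertex 2.528 3.522 4.218
vertex 2.495 4.142 3.934
endloop
endfacet
facet normal -0.843 0.482 -0.239
outer loop
vertex 2.281 3.595 3.585
vertex 2.495 4.142 3.934
vertex 2.647 4.079 3.271
endloop
endfacet
facet normal -0.663 0.015 -0.749
outer loop
vertex 2.281 3.595 3.585
vertex 2.647 4.079 3.271
vertex 2.774 3.42 3.145
endloop
endfacet
facet normal -0.628 -0.633 -0.453
outer loop
vertex 2.281 3.595 3.585
vertex 2.774 3.42 3.145
vertex 2.7 3.075 3.73
endloop
endfacet
facet normal -0.787 -0.567 0.242
outer loop
vertex 2.281 3.595 3.585
vertex 2.7 3.075 3.73
vertex 2.528 3.522 4.218
endloop
endfacet
facet normal -0.302 0.940 -0.159
outer loop
vertex 2.647 4.079 3.271
vertex 2.495 4.142 3.934
vertex 3.12 4.305 3.71
endloop
endfacet
facet normal -0.426 0.358 0.831
outer loop
vertex 2.495 4.142 3.934
vertex 2.528 3.522 4.218
vertex 3.046 3.96 4.295
endloop
endfacet
facet normal -0.212 -0.757 0.618
outer loop
vertex 2.528 3.522 4.218
vertex 2.7 3.075 3.73
vertex 3.173 3.301 4.169
endloop
endfacet
facet normal 0.045 -0.863 -0.503
outer loop
vertex 2.7 3.075 3.73
vertex 2.774 3.42 3.145
vertex 3.325 3.238 3.506
endloop
endfacet
facet normal -0.011 0.186 -0.983
outer loop
vertex 2.774 3.42 3.145
vertex 2.647 4.079 3.271
vertex 3.292 3.858 3.222
endloop
endfacet
facet normal 0.628 0.633 0.453
outer loop
vertex 3.539 3.785 3.855
vertex 3.12 4.305 3.71
vertex 3.046 3.96 4.295
endloop
endfacet
facet normal 0.663 -0.015 0.749
outer loop
vertex 3.539 3.785 3.855
vertex 3.046 3.96 4.295
vertex 3.173 3.301 4.169
endloop
endfacet
facet normal 0.843 -0.482 0.239
outer loop
vertex 3.539 3.785 3.855
vertex 3.173 3.301 4.169
vertex 3.325 3.238 3.506
endloop
endfacet
facet normal 0.920 -0.122 -0.373
outer loop
vertex 3.539 3.785 3.855
vertex 3.325 3.238 3.506
vertex 3.292 3.858 3.222
endloop
endfacet
facet normal 0.787 0.567 -0.242
outer loop
vertex 3.539 3.785 3.855
vertex 3.292 3.858 3.222
vertex 3.12 4.305 3.71
endloop
endfacet
facet normal -0.045 0.863 0.503
outer loop
vertex 3.046 3.96 4.295
vertex 3.12 4.305 3.71
vertex 2.495 4.142 3.934
endloop
endfacet
facet normal 0.011 -0.186 0.983
outer loop
vertex 3.173 3.301 4.169
vertex 3.046 3.96 4.295
vertex 2.528 3.522 4.218
endloop
endfacet
facet normal 0.302 -0.940 0.159
outer loop
vertex 3.325 3.238 3.506
vertex 3.173 3.301 4.169
vertex 2.7 3.075 3.73
endloop
endfacet
facet normal 0.426 -0.358 -0.831
outer loop
vertex 3.292 3.858 3.222
vertex 3.325 3.238 3.506
vertex 2.774 3.42 3.145
endloop
endfacet
facet normal 0.212 0.757 -0.618
outer loop
vertex 3.12 4.305 3.71
vertex 3.292 3.858 3.222
vertex 2.647 4.079 3.271
endloop
endfacet
facet normal -0.467 0.475 -0.746
outer loop
vertex -3.974 3.956 -3.654
vertex -3.261 5.155 -3.337
vertex -2.614 3.458 -4.822
endloop
endfacet
facet normal -0.498 -0.838 -0.222
outer loop
vertex -1.639 2.465 -3.263
vertex -3.974 3.956 -3.654
vertex -2.614 3.458 -4.822
endloop
endfacet
facet normal -0.467 0.475 -0.746
outer loop
vertex -2.614 3.458 -4.822
vertex -3.261 5.155 -3.337
vertex -1.902 4.657 -4.505
endloop
endfacet
facet normal 0.731 -0.268 -0.628
outer loop
vertex -1.902 4.657 -4.505
vertex -1.639 2.465 -3.263
vertex -2.614 3.458 -4.822
endloop
endfacet
facet normal -0.731 0.268 0.628
outer loop
vertex -3.974 3.956 -3.654
vertex -2.286 4.162 -1.778
vertex -3.261 5.155 -3.337
endloop
endfacet
facet normal -0.498 -0.838 -0.222
outer loop
vertex -2.998 2.963 -2.095
vertex -3.974 3.956 -3.654
vertex -1.639 2.465 -3.263
endloop
endfacet
facet normal -0.731 0.268 0.628
outer loop
vertex -2.998 2.963 -2.095
vertex -2.286 4.162 -1.778
vertex -3.974 3.956 -3.654
endloop
endfacet
facet normal 0.498 0.838 0.222
outer loop
vertex -3.261 5.155 -3.337
vertex -2.286 4.162 -1.778
vertex -1.902 4.657 -4.505
endloop
endfacet
facet normal 0.730 -0.268 -0.628
outer loop
vertex -0.926 3.664 -2.946
vertex -1.639 2.465 -3.263
vertex -1.902 4.657 -4.505
endloop
endfacet
facet normal 0.498 0.838 0.222
outer loop
vertex -1.902 4.657 -4.505
vertex -2.286 4.162 -1.778
vertex -0.926 3.664 -2.946
endloop
endfacet
facet normal 0.467 -0.475 0.746
outer loop
vertex -0.926 3.664 -2.946
vertex -2.998 2.963 -2.095
vertex -1.639 2.465 -3.263
endloop
endfacet
facet normal 0.467 -0.475 0.746
outer loop
vertex -2.286 4.162 -1.778
vertex -2.998 2.963 -2.095
vertex -0.926 3.664 -2.946
endloop
endfacet

endsolid


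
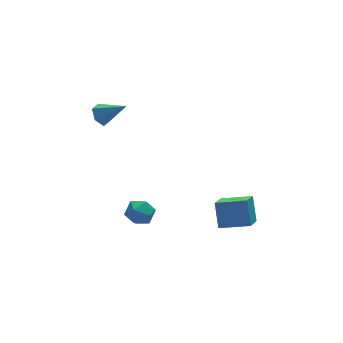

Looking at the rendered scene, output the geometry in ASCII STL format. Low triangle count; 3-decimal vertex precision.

solid 
facet normal -0.665 0.739 0.109
outer loop
vertex -2.702 -0.624 -2.935
vertex -3.41 -1.314 -2.578
vertex -2.762 -0.83 -1.906
endloop
endfacet
facet normal 0.002 0.981 0.196
outer loop
vertex -2.702 -0.624 -2.935
vertex -2.762 -0.83 -1.906
vertex -1.823 -0.739 -2.369
endloop
endfacet
facet normal 0.367 0.840 -0.399
outer loop
vertex -2.702 -0.624 -2.935
vertex -1.823 -0.739 -2.369
vertex -1.891 -1.165 -3.328
endloop
endfacet
facet normal -0.073 0.512 -0.856
outer loop
vertex -2.702 -0.624 -2.935
vertex -1.891 -1.165 -3.328
vertex -2.872 -1.52 -3.457
endloop
endfacet
facet normal -0.711 0.450 -0.541
outer loop
vertex -2.702 -0.624 -2.935
vertex -2.872 -1.52 -3.457
vertex -3.41 -1.314 -2.578
endloop
endfacet
facet normal 0.301 0.613 0.731
outer loop
vertex -1.823 -0.739 -2.369
vertex -2.762 -0.83 -1.906
vertex -1.988 -1.5 -1.663
endloop
endfacet
facet normal -0.777 0.222 0.589
outer loop
vertex -2.762 -0.83 -1.906
vertex -3.41 -1.314 -2.578
vertex -2.969 -1.855 -1.792
endloop
endfacet
facet normal -0.851 -0.245 -0.464
outer loop
vertex -3.41 -1.314 -2.578
vertex -2.872 -1.52 -3.457
vertex -3.037 -2.281 -2.751
endloop
endfacet
facet normal 0.180 -0.145 -0.973
outer loop
vertex -2.872 -1.52 -3.457
vertex -1.891 -1.165 -3.328
vertex -2.098 -2.19 -3.214
endloop
endfacet
facet normal 0.892 0.386 -0.235
outer loop
vertex -1.891 -1.165 -3.328
vertex -1.823 -0.739 -2.369
vertex -1.45 -1.706 -2.542
endloop
endfacet
facet normal 0.073 -0.512 0.856
outer loop
vertex -2.158 -2.396 -2.185
vertex -1.988 -1.5 -1.663
vertex -2.969 -1.855 -1.792
endloop
endfacet
facet normal -0.367 -0.840 0.399
outer loop
vertex -2.158 -2.396 -2.185
vertex -2.969 -1.855 -1.792
vertex -3.037 -2.281 -2.751
endloop
endfacet
facet normal -0.002 -0.981 -0.196
outer loop
vertex -2.158 -2.396 -2.185
vertex -3.037 -2.281 -2.751
vertex -2.098 -2.19 -3.214
endloop
endfacet
facet normal 0.665 -0.739 -0.109
outer loop
vertex -2.158 -2.396 -2.185
vertex -2.098 -2.19 -3.214
vertex -1.45 -1.706 -2.542
endloop
endfacet
facet normal 0.711 -0.450 0.541
outer loop
vertex -2.158 -2.396 -2.185
vertex -1.45 -1.706 -2.542
vertex -1.988 -1.5 -1.663
endloop
endfacet
facet normal -0.180 0.145 0.973
outer loop
vertex -2.969 -1.855 -1.792
vertex -1.988 -1.5 -1.663
vertex -2.762 -0.83 -1.906
endloop
endfacet
facet normal -0.892 -0.386 0.235
outer loop
vertex -3.037 -2.281 -2.751
vertex -2.969 -1.855 -1.792
vertex -3.41 -1.314 -2.578
endloop
endfacet
facet normal -0.301 -0.613 -0.731
outer loop
vertex -2.098 -2.19 -3.214
vertex -3.037 -2.281 -2.751
vertex -2.872 -1.52 -3.457
endloop
endfacet
facet normal 0.777 -0.222 -0.589
outer loop
vertex -1.45 -1.706 -2.542
vertex -2.098 -2.19 -3.214
vertex -1.891 -1.165 -3.328
endloop
endfacet
facet normal 0.851 0.245 0.464
outer loop
vertex -1.988 -1.5 -1.663
vertex -1.45 -1.706 -2.542
vertex -1.823 -0.739 -2.369
endloop
endfacet
facet normal -0.527 -0.639 0.560
outer loop
vertex 3.419 -4.519 -1.002
vertex 1.715 -3.517 -1.463
vertex 3.178 -5.604 -2.468
endloop
endfacet
facet normal 0.840 -0.493 0.227
outer loop
vertex 4.185 -4.383 -3.537
vertex 3.419 -4.519 -1.002
vertex 3.178 -5.604 -2.468
endloop
endfacet
facet normal -0.527 -0.639 0.560
outer loop
vertex 3.178 -5.604 -2.468
vertex 1.715 -3.517 -1.463
vertex 1.474 -4.602 -2.929
endloop
endfacet
facet normal -0.131 -0.590 -0.797
outer loop
vertex 1.474 -4.602 -2.929
vertex 4.185 -4.383 -3.537
vertex 3.178 -5.604 -2.468
endloop
endfacet
facet normal 0.131 0.590 0.797
outer loop
vertex 3.419 -4.519 -1.002
vertex 2.722 -2.296 -2.532
vertex 1.715 -3.517 -1.463
endloop
endfacet
facet normal 0.840 -0.493 0.227
outer loop
vertex 4.426 -3.298 -2.071
vertex 3.419 -4.519 -1.002
vertex 4.185 -4.383 -3.537
endloop
endfacet
facet normal 0.131 0.590 0.797
outer loop
vertex 4.426 -3.298 -2.071
vertex 2.722 -2.296 -2.532
vertex 3.419 -4.519 -1.002
endloop
endfacet
facet normal -0.840 0.493 -0.227
outer loop
vertex 1.715 -3.517 -1.463
vertex 2.722 -2.296 -2.532
vertex 1.474 -4.602 -2.929
endloop
endfacet
facet normal -0.131 -0.590 -0.797
outer loop
vertex 2.481 -3.381 -3.998
vertex 4.185 -4.383 -3.537
vertex 1.474 -4.602 -2.929
endloop
endfacet
facet normal -0.840 0.493 -0.227
outer loop
vertex 1.474 -4.602 -2.929
vertex 2.722 -2.296 -2.532
vertex 2.481 -3.381 -3.998
endloop
endfacet
facet normal 0.527 0.639 -0.560
outer loop
vertex 2.481 -3.381 -3.998
vertex 4.426 -3.298 -2.071
vertex 4.185 -4.383 -3.537
endloop
endfacet
facet normal 0.527 0.639 -0.560
outer loop
vertex 2.722 -2.296 -2.532
vertex 4.426 -3.298 -2.071
vertex 2.481 -3.381 -3.998
endloop
endfacet
facet normal -0.623 0.498 -0.603
outer loop
vertex -2.123 3.948 1.868
vertex -2.648 4.108 2.543
vertex -2.011 4.666 2.345
endloop
endfacet
facet normal 0.938 0.079 -0.339
outer loop
vertex -2.123 3.948 1.868
vertex -2.011 4.666 2.345
vertex -1.352 3.072 3.797
endloop
endfacet
facet normal -0.623 0.498 -0.603
outer loop
vertex -2.011 4.666 2.345
vertex -2.648 4.108 2.543
vertex -2.536 4.826 3.02
endloop
endfacet
facet normal 0.680 0.627 0.380
outer loop
vertex -2.011 4.666 2.345
vertex -2.536 4.826 3.02
vertex -1.352 3.072 3.797
endloop
endfacet
facet normal -0.623 0.498 -0.603
outer loop
vertex -2.536 4.826 3.02
vertex -2.648 4.108 2.543
vertex -3.173 4.268 3.218
endloop
endfacet
facet normal -0.045 0.379 0.924
outer loop
vertex -2.536 4.826 3.02
vertex -3.173 4.268 3.218
vertex -1.352 3.072 3.797
endloop
endfacet
facet normal -0.623 0.498 -0.603
outer loop
vertex -3.173 4.268 3.218
vertex -2.648 4.108 2.543
vertex -3.285 3.55 2.74
endloop
endfacet
facet normal -0.513 -0.419 0.749
outer loop
vertex -3.173 4.268 3.218
vertex -3.285 3.55 2.74
vertex -1.352 3.072 3.797
endloop
endfacet
facet normal -0.623 0.498 -0.603
outer loop
vertex -3.285 3.55 2.74
vertex -2.648 4.108 2.543
vertex -2.76 3.389 2.065
endloop
endfacet
facet normal -0.256 -0.966 0.031
outer loop
vertex -3.285 3.55 2.74
vertex -2.76 3.389 2.065
vertex -1.352 3.072 3.797
endloop
endfacet
facet normal -0.623 0.498 -0.603
outer loop
vertex -2.76 3.389 2.065
vertex -2.648 4.108 2.543
vertex -2.123 3.948 1.868
endloop
endfacet
facet normal 0.471 -0.717 -0.514
outer loop
vertex -2.76 3.389 2.065
vertex -2.123 3.948 1.868
vertex -1.352 3.072 3.797
endloop
endfacet

endsolid


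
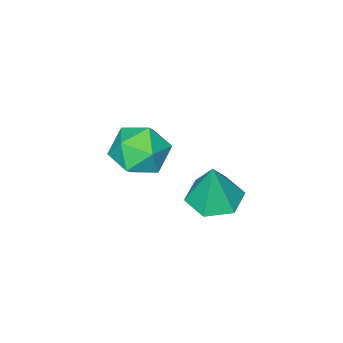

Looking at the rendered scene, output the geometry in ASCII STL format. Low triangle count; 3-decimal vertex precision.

solid 
facet normal -0.167 -0.116 -0.979
outer loop
vertex 4.61 1.848 2.341
vertex 3.79 2.417 2.414
vertex 4.675 2.838 2.213
endloop
endfacet
facet normal 0.958 -0.026 0.284
outer loop
vertex 4.61 1.848 2.341
vertex 4.675 2.838 2.213
vertex 4.09 2.623 4.166
endloop
endfacet
facet normal -0.167 -0.115 -0.979
outer loop
vertex 4.675 2.838 2.213
vertex 3.79 2.417 2.414
vertex 3.856 3.407 2.286
endloop
endfacet
facet normal 0.567 0.783 0.256
outer loop
vertex 4.675 2.838 2.213
vertex 3.856 3.407 2.286
vertex 4.09 2.623 4.166
endloop
endfacet
facet normal -0.167 -0.115 -0.979
outer loop
vertex 3.856 3.407 2.286
vertex 3.79 2.417 2.414
vertex 2.971 2.986 2.487
endloop
endfacet
facet normal -0.319 0.860 0.398
outer loop
vertex 3.856 3.407 2.286
vertex 2.971 2.986 2.487
vertex 4.09 2.623 4.166
endloop
endfacet
facet normal -0.167 -0.115 -0.979
outer loop
vertex 2.971 2.986 2.487
vertex 3.79 2.417 2.414
vertex 2.906 1.996 2.614
endloop
endfacet
facet normal -0.813 0.126 0.569
outer loop
vertex 2.971 2.986 2.487
vertex 2.906 1.996 2.614
vertex 4.09 2.623 4.166
endloop
endfacet
facet normal -0.167 -0.115 -0.979
outer loop
vertex 2.906 1.996 2.614
vertex 3.79 2.417 2.414
vertex 3.725 1.427 2.541
endloop
endfacet
facet normal -0.421 -0.683 0.597
outer loop
vertex 2.906 1.996 2.614
vertex 3.725 1.427 2.541
vertex 4.09 2.623 4.166
endloop
endfacet
facet normal -0.167 -0.115 -0.979
outer loop
vertex 3.725 1.427 2.541
vertex 3.79 2.417 2.414
vertex 4.61 1.848 2.341
endloop
endfacet
facet normal 0.464 -0.760 0.455
outer loop
vertex 3.725 1.427 2.541
vertex 4.61 1.848 2.341
vertex 4.09 2.623 4.166
endloop
endfacet
facet normal -0.983 0.119 -0.136
outer loop
vertex 3.117 -1.088 1.749
vertex 2.914 -1.599 2.767
vertex 3.06 -0.452 2.714
endloop
endfacet
facet normal -0.617 0.640 -0.458
outer loop
vertex 3.117 -1.088 1.749
vertex 3.06 -0.452 2.714
vertex 3.875 -0.232 1.925
endloop
endfacet
facet normal -0.169 0.340 -0.925
outer loop
vertex 3.117 -1.088 1.749
vertex 3.875 -0.232 1.925
vertex 4.234 -1.242 1.489
endloop
endfacet
facet normal -0.259 -0.369 -0.893
outer loop
vertex 3.117 -1.088 1.749
vertex 4.234 -1.242 1.489
vertex 3.64 -2.086 2.01
endloop
endfacet
facet normal -0.762 -0.505 -0.406
outer loop
vertex 3.117 -1.088 1.749
vertex 3.64 -2.086 2.01
vertex 2.914 -1.599 2.767
endloop
endfacet
facet normal -0.226 0.973 0.038
outer loop
vertex 3.875 -0.232 1.925
vertex 3.06 -0.452 2.714
vertex 4.14 -0.214 3.05
endloop
endfacet
facet normal -0.820 0.130 0.557
outer loop
vertex 3.06 -0.452 2.714
vertex 2.914 -1.599 2.767
vertex 3.546 -1.058 3.571
endloop
endfacet
facet normal -0.461 -0.879 0.123
outer loop
vertex 2.914 -1.599 2.767
vertex 3.64 -2.086 2.01
vertex 3.905 -2.068 3.135
endloop
endfacet
facet normal 0.352 -0.658 -0.665
outer loop
vertex 3.64 -2.086 2.01
vertex 4.234 -1.242 1.489
vertex 4.72 -1.848 2.346
endloop
endfacet
facet normal 0.497 0.487 -0.718
outer loop
vertex 4.234 -1.242 1.489
vertex 3.875 -0.232 1.925
vertex 4.866 -0.701 2.293
endloop
endfacet
facet normal 0.259 0.369 0.893
outer loop
vertex 4.663 -1.212 3.311
vertex 4.14 -0.214 3.05
vertex 3.546 -1.058 3.571
endloop
endfacet
facet normal 0.169 -0.340 0.925
outer loop
vertex 4.663 -1.212 3.311
vertex 3.546 -1.058 3.571
vertex 3.905 -2.068 3.135
endloop
endfacet
facet normal 0.617 -0.640 0.458
outer loop
vertex 4.663 -1.212 3.311
vertex 3.905 -2.068 3.135
vertex 4.72 -1.848 2.346
endloop
endfacet
facet normal 0.983 -0.119 0.136
outer loop
vertex 4.663 -1.212 3.311
vertex 4.72 -1.848 2.346
vertex 4.866 -0.701 2.293
endloop
endfacet
facet normal 0.762 0.505 0.406
outer loop
vertex 4.663 -1.212 3.311
vertex 4.866 -0.701 2.293
vertex 4.14 -0.214 3.05
endloop
endfacet
facet normal -0.352 0.658 0.665
outer loop
vertex 3.546 -1.058 3.571
vertex 4.14 -0.214 3.05
vertex 3.06 -0.452 2.714
endloop
endfacet
facet normal -0.497 -0.487 0.718
outer loop
vertex 3.905 -2.068 3.135
vertex 3.546 -1.058 3.571
vertex 2.914 -1.599 2.767
endloop
endfacet
facet normal 0.226 -0.973 -0.038
outer loop
vertex 4.72 -1.848 2.346
vertex 3.905 -2.068 3.135
vertex 3.64 -2.086 2.01
endloop
endfacet
facet normal 0.820 -0.130 -0.557
outer loop
vertex 4.866 -0.701 2.293
vertex 4.72 -1.848 2.346
vertex 4.234 -1.242 1.489
endloop
endfacet
facet normal 0.461 0.879 -0.123
outer loop
vertex 4.14 -0.214 3.05
vertex 4.866 -0.701 2.293
vertex 3.875 -0.232 1.925
endloop
endfacet

endsolid


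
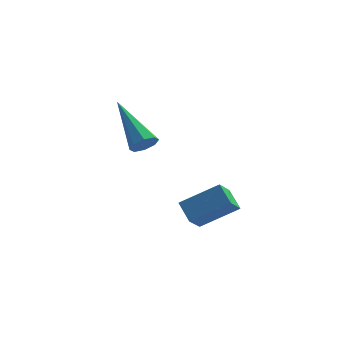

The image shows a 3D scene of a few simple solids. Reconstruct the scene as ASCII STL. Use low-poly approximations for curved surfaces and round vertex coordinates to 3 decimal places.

solid 
facet normal 0.465 -0.703 -0.538
outer loop
vertex -0.203 -0.121 -2.886
vertex -0.514 -0.475 -2.692
vertex -0.526 -0.17 -3.101
endloop
endfacet
facet normal 0.209 0.837 -0.505
outer loop
vertex -0.203 -0.121 -2.886
vertex -0.526 -0.17 -3.101
vertex -1.486 0.995 -1.568
endloop
endfacet
facet normal 0.465 -0.703 -0.538
outer loop
vertex -0.526 -0.17 -3.101
vertex -0.514 -0.475 -2.692
vertex -0.842 -0.398 -3.076
endloop
endfacet
facet normal -0.453 0.550 -0.702
outer loop
vertex -0.526 -0.17 -3.101
vertex -0.842 -0.398 -3.076
vertex -1.486 0.995 -1.568
endloop
endfacet
facet normal 0.465 -0.704 -0.538
outer loop
vertex -0.842 -0.398 -3.076
vertex -0.514 -0.475 -2.692
vertex -0.966 -0.671 -2.826
endloop
endfacet
facet normal -0.909 0.031 -0.417
outer loop
vertex -0.842 -0.398 -3.076
vertex -0.966 -0.671 -2.826
vertex -1.486 0.995 -1.568
endloop
endfacet
facet normal 0.465 -0.703 -0.538
outer loop
vertex -0.966 -0.671 -2.826
vertex -0.514 -0.475 -2.692
vertex -0.825 -0.829 -2.498
endloop
endfacet
facet normal -0.891 -0.416 0.183
outer loop
vertex -0.966 -0.671 -2.826
vertex -0.825 -0.829 -2.498
vertex -1.486 0.995 -1.568
endloop
endfacet
facet normal 0.466 -0.703 -0.537
outer loop
vertex -0.825 -0.829 -2.498
vertex -0.514 -0.475 -2.692
vertex -0.503 -0.78 -2.283
endloop
endfacet
facet normal -0.415 -0.528 0.741
outer loop
vertex -0.825 -0.829 -2.498
vertex -0.503 -0.78 -2.283
vertex -1.486 0.995 -1.568
endloop
endfacet
facet normal 0.465 -0.704 -0.537
outer loop
vertex -0.503 -0.78 -2.283
vertex -0.514 -0.475 -2.692
vertex -0.187 -0.552 -2.308
endloop
endfacet
facet normal 0.248 -0.241 0.938
outer loop
vertex -0.503 -0.78 -2.283
vertex -0.187 -0.552 -2.308
vertex -1.486 0.995 -1.568
endloop
endfacet
facet normal 0.465 -0.703 -0.537
outer loop
vertex -0.187 -0.552 -2.308
vertex -0.514 -0.475 -2.692
vertex -0.063 -0.279 -2.558
endloop
endfacet
facet normal 0.704 0.279 0.653
outer loop
vertex -0.187 -0.552 -2.308
vertex -0.063 -0.279 -2.558
vertex -1.486 0.995 -1.568
endloop
endfacet
facet normal 0.465 -0.703 -0.537
outer loop
vertex -0.063 -0.279 -2.558
vertex -0.514 -0.475 -2.692
vertex -0.203 -0.121 -2.886
endloop
endfacet
facet normal 0.687 0.724 0.056
outer loop
vertex -0.063 -0.279 -2.558
vertex -0.203 -0.121 -2.886
vertex -1.486 0.995 -1.568
endloop
endfacet
facet normal -0.851 -0.130 -0.509
outer loop
vertex 1.075 -4.199 -3.822
vertex 0.725 -3.612 -3.387
vertex 1.359 -3.556 -4.461
endloop
endfacet
facet normal 0.433 -0.724 -0.536
outer loop
vertex 2.575 -3.368 -3.733
vertex 1.075 -4.199 -3.822
vertex 1.359 -3.556 -4.461
endloop
endfacet
facet normal -0.851 -0.131 -0.509
outer loop
vertex 1.359 -3.556 -4.461
vertex 0.725 -3.612 -3.387
vertex 1.008 -2.969 -4.026
endloop
endfacet
facet normal 0.298 0.677 -0.673
outer loop
vertex 1.008 -2.969 -4.026
vertex 2.575 -3.368 -3.733
vertex 1.359 -3.556 -4.461
endloop
endfacet
facet normal -0.298 -0.677 0.673
outer loop
vertex 1.075 -4.199 -3.822
vertex 1.941 -3.424 -2.659
vertex 0.725 -3.612 -3.387
endloop
endfacet
facet normal 0.433 -0.724 -0.537
outer loop
vertex 2.292 -4.011 -3.094
vertex 1.075 -4.199 -3.822
vertex 2.575 -3.368 -3.733
endloop
endfacet
facet normal -0.298 -0.677 0.673
outer loop
vertex 2.292 -4.011 -3.094
vertex 1.941 -3.424 -2.659
vertex 1.075 -4.199 -3.822
endloop
endfacet
facet normal -0.433 0.724 0.537
outer loop
vertex 0.725 -3.612 -3.387
vertex 1.941 -3.424 -2.659
vertex 1.008 -2.969 -4.026
endloop
endfacet
facet normal 0.298 0.677 -0.673
outer loop
vertex 2.225 -2.781 -3.298
vertex 2.575 -3.368 -3.733
vertex 1.008 -2.969 -4.026
endloop
endfacet
facet normal -0.433 0.724 0.537
outer loop
vertex 1.008 -2.969 -4.026
vertex 1.941 -3.424 -2.659
vertex 2.225 -2.781 -3.298
endloop
endfacet
facet normal 0.851 0.131 0.508
outer loop
vertex 2.225 -2.781 -3.298
vertex 2.292 -4.011 -3.094
vertex 2.575 -3.368 -3.733
endloop
endfacet
facet normal 0.850 0.131 0.510
outer loop
vertex 1.941 -3.424 -2.659
vertex 2.292 -4.011 -3.094
vertex 2.225 -2.781 -3.298
endloop
endfacet

endsolid


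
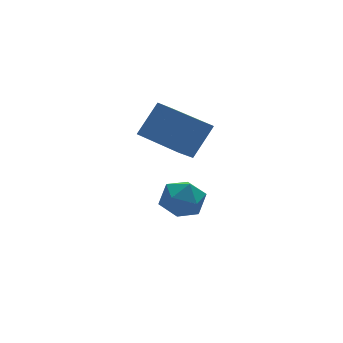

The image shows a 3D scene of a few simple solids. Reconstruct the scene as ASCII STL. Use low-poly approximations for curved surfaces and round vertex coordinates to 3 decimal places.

solid 
facet normal -0.099 0.910 0.402
outer loop
vertex 0.375 3.126 -2.525
vertex 0.125 2.704 -1.631
vertex 1.102 2.905 -1.845
endloop
endfacet
facet normal 0.389 0.913 -0.119
outer loop
vertex 0.375 3.126 -2.525
vertex 1.102 2.905 -1.845
vertex 1.254 2.711 -2.835
endloop
endfacet
facet normal 0.073 0.691 -0.719
outer loop
vertex 0.375 3.126 -2.525
vertex 1.254 2.711 -2.835
vertex 0.371 2.391 -3.232
endloop
endfacet
facet normal -0.610 0.551 -0.570
outer loop
vertex 0.375 3.126 -2.525
vertex 0.371 2.391 -3.232
vertex -0.327 2.387 -2.489
endloop
endfacet
facet normal -0.716 0.687 0.124
outer loop
vertex 0.375 3.126 -2.525
vertex -0.327 2.387 -2.489
vertex 0.125 2.704 -1.631
endloop
endfacet
facet normal 0.896 0.441 0.051
outer loop
vertex 1.254 2.711 -2.835
vertex 1.102 2.905 -1.845
vertex 1.547 2.033 -2.131
endloop
endfacet
facet normal 0.106 0.436 0.894
outer loop
vertex 1.102 2.905 -1.845
vertex 0.125 2.704 -1.631
vertex 0.849 2.029 -1.388
endloop
endfacet
facet normal -0.893 0.074 0.443
outer loop
vertex 0.125 2.704 -1.631
vertex -0.327 2.387 -2.489
vertex -0.034 1.709 -1.785
endloop
endfacet
facet normal -0.721 -0.145 -0.678
outer loop
vertex -0.327 2.387 -2.489
vertex 0.371 2.391 -3.232
vertex 0.118 1.515 -2.775
endloop
endfacet
facet normal 0.384 0.081 -0.920
outer loop
vertex 0.371 2.391 -3.232
vertex 1.254 2.711 -2.835
vertex 1.095 1.716 -2.989
endloop
endfacet
facet normal 0.610 -0.551 0.570
outer loop
vertex 0.845 1.294 -2.095
vertex 1.547 2.033 -2.131
vertex 0.849 2.029 -1.388
endloop
endfacet
facet normal -0.073 -0.691 0.719
outer loop
vertex 0.845 1.294 -2.095
vertex 0.849 2.029 -1.388
vertex -0.034 1.709 -1.785
endloop
endfacet
facet normal -0.389 -0.913 0.119
outer loop
vertex 0.845 1.294 -2.095
vertex -0.034 1.709 -1.785
vertex 0.118 1.515 -2.775
endloop
endfacet
facet normal 0.099 -0.910 -0.402
outer loop
vertex 0.845 1.294 -2.095
vertex 0.118 1.515 -2.775
vertex 1.095 1.716 -2.989
endloop
endfacet
facet normal 0.716 -0.687 -0.124
outer loop
vertex 0.845 1.294 -2.095
vertex 1.095 1.716 -2.989
vertex 1.547 2.033 -2.131
endloop
endfacet
facet normal 0.721 0.145 0.678
outer loop
vertex 0.849 2.029 -1.388
vertex 1.547 2.033 -2.131
vertex 1.102 2.905 -1.845
endloop
endfacet
facet normal -0.384 -0.081 0.920
outer loop
vertex -0.034 1.709 -1.785
vertex 0.849 2.029 -1.388
vertex 0.125 2.704 -1.631
endloop
endfacet
facet normal -0.896 -0.441 -0.051
outer loop
vertex 0.118 1.515 -2.775
vertex -0.034 1.709 -1.785
vertex -0.327 2.387 -2.489
endloop
endfacet
facet normal -0.106 -0.436 -0.894
outer loop
vertex 1.095 1.716 -2.989
vertex 0.118 1.515 -2.775
vertex 0.371 2.391 -3.232
endloop
endfacet
facet normal 0.893 -0.074 -0.443
outer loop
vertex 1.547 2.033 -2.131
vertex 1.095 1.716 -2.989
vertex 1.254 2.711 -2.835
endloop
endfacet
facet normal -0.587 -0.233 -0.776
outer loop
vertex -0.35 0.142 1.736
vertex -1.306 2.062 1.883
vertex 0.394 0.565 1.046
endloop
endfacet
facet normal 0.444 -0.893 -0.068
outer loop
vertex 1.386 0.958 2.357
vertex -0.35 0.142 1.736
vertex 0.394 0.565 1.046
endloop
endfacet
facet normal -0.587 -0.232 -0.776
outer loop
vertex 0.394 0.565 1.046
vertex -1.306 2.062 1.883
vertex -0.561 2.486 1.193
endloop
endfacet
facet normal 0.677 0.385 -0.628
outer loop
vertex -0.561 2.486 1.193
vertex 1.386 0.958 2.357
vertex 0.394 0.565 1.046
endloop
endfacet
facet normal -0.677 -0.385 0.628
outer loop
vertex -0.35 0.142 1.736
vertex -0.314 2.455 3.194
vertex -1.306 2.062 1.883
endloop
endfacet
facet normal 0.444 -0.893 -0.069
outer loop
vertex 0.641 0.534 3.047
vertex -0.35 0.142 1.736
vertex 1.386 0.958 2.357
endloop
endfacet
facet normal -0.677 -0.385 0.627
outer loop
vertex 0.641 0.534 3.047
vertex -0.314 2.455 3.194
vertex -0.35 0.142 1.736
endloop
endfacet
facet normal -0.445 0.893 0.069
outer loop
vertex -1.306 2.062 1.883
vertex -0.314 2.455 3.194
vertex -0.561 2.486 1.193
endloop
endfacet
facet normal 0.677 0.385 -0.627
outer loop
vertex 0.43 2.878 2.504
vertex 1.386 0.958 2.357
vertex -0.561 2.486 1.193
endloop
endfacet
facet normal -0.444 0.893 0.069
outer loop
vertex -0.561 2.486 1.193
vertex -0.314 2.455 3.194
vertex 0.43 2.878 2.504
endloop
endfacet
facet normal 0.586 0.233 0.776
outer loop
vertex 0.43 2.878 2.504
vertex 0.641 0.534 3.047
vertex 1.386 0.958 2.357
endloop
endfacet
facet normal 0.587 0.232 0.775
outer loop
vertex -0.314 2.455 3.194
vertex 0.641 0.534 3.047
vertex 0.43 2.878 2.504
endloop
endfacet

endsolid


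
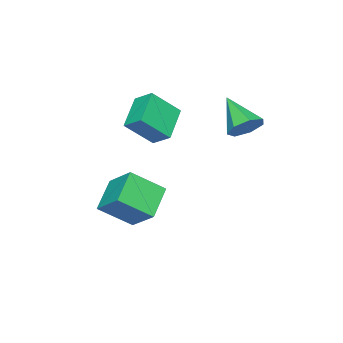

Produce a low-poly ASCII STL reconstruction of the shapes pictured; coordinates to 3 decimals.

solid 
facet normal -0.828 -0.227 0.513
outer loop
vertex 0.892 -1.85 -0.523
vertex -0.186 -0.609 -1.713
vertex 0.546 -3.305 -1.726
endloop
endfacet
facet normal 0.532 -0.611 0.586
outer loop
vertex 2.126 -2.871 -2.707
vertex 0.892 -1.85 -0.523
vertex 0.546 -3.305 -1.726
endloop
endfacet
facet normal -0.828 -0.227 0.513
outer loop
vertex 0.546 -3.305 -1.726
vertex -0.186 -0.609 -1.713
vertex -0.533 -2.064 -2.917
endloop
endfacet
facet normal -0.181 -0.758 -0.626
outer loop
vertex -0.533 -2.064 -2.917
vertex 2.126 -2.871 -2.707
vertex 0.546 -3.305 -1.726
endloop
endfacet
facet normal 0.181 0.758 0.627
outer loop
vertex 0.892 -1.85 -0.523
vertex 1.394 -0.175 -2.694
vertex -0.186 -0.609 -1.713
endloop
endfacet
facet normal 0.531 -0.612 0.586
outer loop
vertex 2.473 -1.416 -1.503
vertex 0.892 -1.85 -0.523
vertex 2.126 -2.871 -2.707
endloop
endfacet
facet normal 0.180 0.758 0.627
outer loop
vertex 2.473 -1.416 -1.503
vertex 1.394 -0.175 -2.694
vertex 0.892 -1.85 -0.523
endloop
endfacet
facet normal -0.532 0.612 -0.586
outer loop
vertex -0.186 -0.609 -1.713
vertex 1.394 -0.175 -2.694
vertex -0.533 -2.064 -2.917
endloop
endfacet
facet normal -0.181 -0.758 -0.627
outer loop
vertex 1.048 -1.63 -3.897
vertex 2.126 -2.871 -2.707
vertex -0.533 -2.064 -2.917
endloop
endfacet
facet normal -0.531 0.611 -0.587
outer loop
vertex -0.533 -2.064 -2.917
vertex 1.394 -0.175 -2.694
vertex 1.048 -1.63 -3.897
endloop
endfacet
facet normal 0.828 0.227 -0.513
outer loop
vertex 1.048 -1.63 -3.897
vertex 2.473 -1.416 -1.503
vertex 2.126 -2.871 -2.707
endloop
endfacet
facet normal 0.828 0.227 -0.513
outer loop
vertex 1.394 -0.175 -2.694
vertex 2.473 -1.416 -1.503
vertex 1.048 -1.63 -3.897
endloop
endfacet
facet normal 0.338 0.732 -0.591
outer loop
vertex -1.524 3.053 3.278
vertex -1.897 2.615 2.522
vertex -2.3 3.261 3.092
endloop
endfacet
facet normal -0.143 0.308 0.941
outer loop
vertex -1.524 3.053 3.278
vertex -2.3 3.261 3.092
vertex -2.603 1.085 3.758
endloop
endfacet
facet normal 0.338 0.732 -0.591
outer loop
vertex -2.3 3.261 3.092
vertex -1.897 2.615 2.522
vertex -2.773 2.982 2.476
endloop
endfacet
facet normal -0.819 0.269 0.507
outer loop
vertex -2.3 3.261 3.092
vertex -2.773 2.982 2.476
vertex -2.603 1.085 3.758
endloop
endfacet
facet normal 0.338 0.732 -0.592
outer loop
vertex -2.773 2.982 2.476
vertex -1.897 2.615 2.522
vertex -2.586 2.427 1.896
endloop
endfacet
facet normal -0.973 -0.182 -0.140
outer loop
vertex -2.773 2.982 2.476
vertex -2.586 2.427 1.896
vertex -2.603 1.085 3.758
endloop
endfacet
facet normal 0.338 0.732 -0.591
outer loop
vertex -2.586 2.427 1.896
vertex -1.897 2.615 2.522
vertex -1.881 2.014 1.787
endloop
endfacet
facet normal -0.492 -0.704 -0.512
outer loop
vertex -2.586 2.427 1.896
vertex -1.881 2.014 1.787
vertex -2.603 1.085 3.758
endloop
endfacet
facet normal 0.338 0.732 -0.591
outer loop
vertex -1.881 2.014 1.787
vertex -1.897 2.615 2.522
vertex -1.188 2.054 2.232
endloop
endfacet
facet normal 0.264 -0.906 -0.330
outer loop
vertex -1.881 2.014 1.787
vertex -1.188 2.054 2.232
vertex -2.603 1.085 3.758
endloop
endfacet
facet normal 0.337 0.732 -0.592
outer loop
vertex -1.188 2.054 2.232
vertex -1.897 2.615 2.522
vertex -1.029 2.517 2.895
endloop
endfacet
facet normal 0.725 -0.634 0.269
outer loop
vertex -1.188 2.054 2.232
vertex -1.029 2.517 2.895
vertex -2.603 1.085 3.758
endloop
endfacet
facet normal 0.337 0.733 -0.591
outer loop
vertex -1.029 2.517 2.895
vertex -1.897 2.615 2.522
vertex -1.524 3.053 3.278
endloop
endfacet
facet normal 0.543 -0.094 0.834
outer loop
vertex -1.029 2.517 2.895
vertex -1.524 3.053 3.278
vertex -2.603 1.085 3.758
endloop
endfacet
facet normal -0.834 -0.288 0.470
outer loop
vertex -1.251 -2.156 3.685
vertex -2.303 -1.262 2.365
vertex -1.277 -3.15 3.031
endloop
endfacet
facet normal 0.551 -0.469 0.691
outer loop
vertex 0.383 -2.578 2.095
vertex -1.251 -2.156 3.685
vertex -1.277 -3.15 3.031
endloop
endfacet
facet normal -0.834 -0.287 0.471
outer loop
vertex -1.277 -3.15 3.031
vertex -2.303 -1.262 2.365
vertex -2.329 -2.256 1.712
endloop
endfacet
facet normal -0.022 -0.836 -0.549
outer loop
vertex -2.329 -2.256 1.712
vertex 0.383 -2.578 2.095
vertex -1.277 -3.15 3.031
endloop
endfacet
facet normal 0.022 0.836 0.549
outer loop
vertex -1.251 -2.156 3.685
vertex -0.643 -0.69 1.429
vertex -2.303 -1.262 2.365
endloop
endfacet
facet normal 0.551 -0.468 0.691
outer loop
vertex 0.409 -1.584 2.748
vertex -1.251 -2.156 3.685
vertex 0.383 -2.578 2.095
endloop
endfacet
facet normal 0.022 0.836 0.549
outer loop
vertex 0.409 -1.584 2.748
vertex -0.643 -0.69 1.429
vertex -1.251 -2.156 3.685
endloop
endfacet
facet normal -0.551 0.468 -0.691
outer loop
vertex -2.303 -1.262 2.365
vertex -0.643 -0.69 1.429
vertex -2.329 -2.256 1.712
endloop
endfacet
facet normal -0.022 -0.836 -0.549
outer loop
vertex -0.669 -1.684 0.775
vertex 0.383 -2.578 2.095
vertex -2.329 -2.256 1.712
endloop
endfacet
facet normal -0.551 0.469 -0.690
outer loop
vertex -2.329 -2.256 1.712
vertex -0.643 -0.69 1.429
vertex -0.669 -1.684 0.775
endloop
endfacet
facet normal 0.834 0.287 -0.470
outer loop
vertex -0.669 -1.684 0.775
vertex 0.409 -1.584 2.748
vertex 0.383 -2.578 2.095
endloop
endfacet
facet normal 0.834 0.288 -0.470
outer loop
vertex -0.643 -0.69 1.429
vertex 0.409 -1.584 2.748
vertex -0.669 -1.684 0.775
endloop
endfacet

endsolid
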